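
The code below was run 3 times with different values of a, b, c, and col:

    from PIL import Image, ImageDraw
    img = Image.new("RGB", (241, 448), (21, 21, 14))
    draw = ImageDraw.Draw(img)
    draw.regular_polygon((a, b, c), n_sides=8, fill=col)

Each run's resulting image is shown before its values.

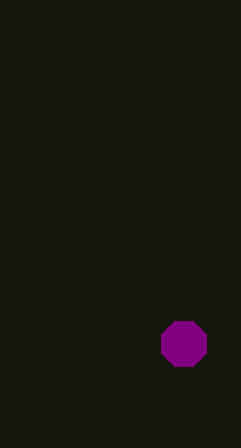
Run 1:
a = 184, b = 344, c = 24, col = 'purple'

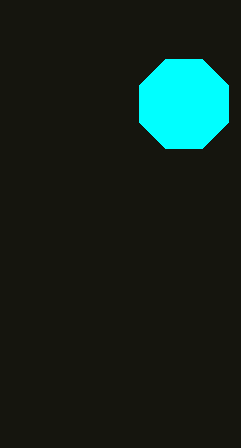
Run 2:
a = 184; b = 104; c = 48; col = 'cyan'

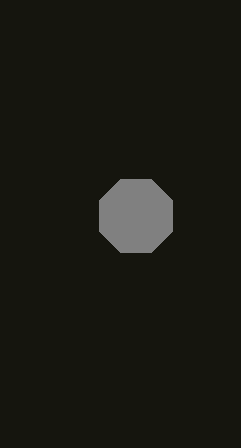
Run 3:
a = 136, b = 216, c = 40, col = 'gray'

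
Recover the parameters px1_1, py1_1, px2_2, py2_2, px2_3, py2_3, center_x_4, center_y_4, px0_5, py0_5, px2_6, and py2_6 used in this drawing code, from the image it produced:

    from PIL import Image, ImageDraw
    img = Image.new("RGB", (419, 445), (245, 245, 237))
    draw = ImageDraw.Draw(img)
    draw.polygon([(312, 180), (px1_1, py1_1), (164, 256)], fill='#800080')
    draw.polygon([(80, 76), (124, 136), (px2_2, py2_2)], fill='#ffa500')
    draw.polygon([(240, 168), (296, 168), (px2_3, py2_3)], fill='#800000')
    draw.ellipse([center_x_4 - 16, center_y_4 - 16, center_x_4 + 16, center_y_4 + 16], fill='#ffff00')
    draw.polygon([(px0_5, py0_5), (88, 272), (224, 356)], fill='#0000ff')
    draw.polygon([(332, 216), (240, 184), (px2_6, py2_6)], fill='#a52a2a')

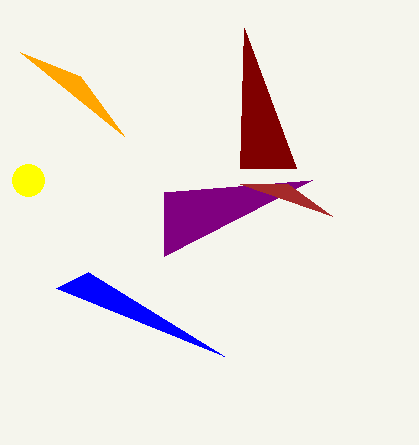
px1_1 = 164
py1_1 = 192
px2_2 = 20
py2_2 = 52
px2_3 = 244
py2_3 = 28
center_x_4 = 28
center_y_4 = 180
px0_5 = 56
py0_5 = 288
px2_6 = 288
py2_6 = 184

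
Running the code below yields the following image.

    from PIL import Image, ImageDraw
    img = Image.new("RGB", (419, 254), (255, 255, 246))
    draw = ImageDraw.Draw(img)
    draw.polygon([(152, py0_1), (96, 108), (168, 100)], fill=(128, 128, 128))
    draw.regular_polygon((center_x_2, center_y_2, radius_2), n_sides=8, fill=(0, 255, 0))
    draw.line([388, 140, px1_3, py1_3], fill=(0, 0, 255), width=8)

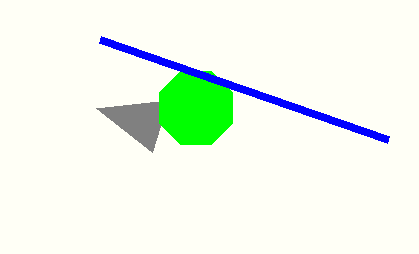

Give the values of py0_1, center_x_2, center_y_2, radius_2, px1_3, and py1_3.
py0_1 = 152; center_x_2 = 196; center_y_2 = 108; radius_2 = 40; px1_3 = 100; py1_3 = 40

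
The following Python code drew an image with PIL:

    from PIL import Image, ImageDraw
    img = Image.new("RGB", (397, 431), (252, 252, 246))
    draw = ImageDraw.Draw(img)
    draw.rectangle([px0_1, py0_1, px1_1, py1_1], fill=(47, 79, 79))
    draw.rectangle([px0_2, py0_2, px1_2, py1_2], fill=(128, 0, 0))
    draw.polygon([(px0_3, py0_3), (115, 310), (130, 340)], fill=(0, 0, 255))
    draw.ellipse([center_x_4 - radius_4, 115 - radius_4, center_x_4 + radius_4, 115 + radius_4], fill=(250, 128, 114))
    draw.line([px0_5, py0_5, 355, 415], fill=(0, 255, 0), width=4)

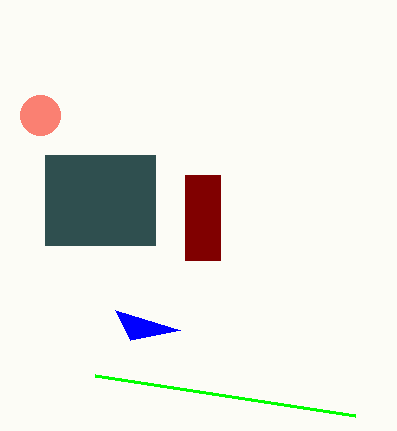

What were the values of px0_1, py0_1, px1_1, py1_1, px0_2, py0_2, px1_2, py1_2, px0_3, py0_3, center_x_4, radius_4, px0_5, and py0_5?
px0_1 = 45, py0_1 = 155, px1_1 = 155, py1_1 = 245, px0_2 = 185, py0_2 = 175, px1_2 = 220, py1_2 = 260, px0_3 = 180, py0_3 = 330, center_x_4 = 40, radius_4 = 20, px0_5 = 95, py0_5 = 375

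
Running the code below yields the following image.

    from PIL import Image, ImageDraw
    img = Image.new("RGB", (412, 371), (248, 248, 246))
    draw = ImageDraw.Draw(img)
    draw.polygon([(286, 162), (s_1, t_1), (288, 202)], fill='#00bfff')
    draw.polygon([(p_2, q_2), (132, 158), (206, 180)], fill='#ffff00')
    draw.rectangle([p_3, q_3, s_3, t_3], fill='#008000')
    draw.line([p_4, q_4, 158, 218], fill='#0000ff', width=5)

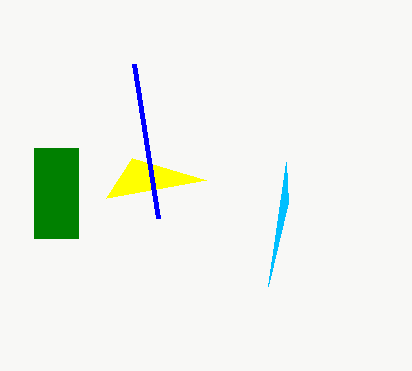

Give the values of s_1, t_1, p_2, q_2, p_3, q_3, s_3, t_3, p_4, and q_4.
s_1 = 268, t_1 = 286, p_2 = 106, q_2 = 198, p_3 = 34, q_3 = 148, s_3 = 78, t_3 = 238, p_4 = 134, q_4 = 64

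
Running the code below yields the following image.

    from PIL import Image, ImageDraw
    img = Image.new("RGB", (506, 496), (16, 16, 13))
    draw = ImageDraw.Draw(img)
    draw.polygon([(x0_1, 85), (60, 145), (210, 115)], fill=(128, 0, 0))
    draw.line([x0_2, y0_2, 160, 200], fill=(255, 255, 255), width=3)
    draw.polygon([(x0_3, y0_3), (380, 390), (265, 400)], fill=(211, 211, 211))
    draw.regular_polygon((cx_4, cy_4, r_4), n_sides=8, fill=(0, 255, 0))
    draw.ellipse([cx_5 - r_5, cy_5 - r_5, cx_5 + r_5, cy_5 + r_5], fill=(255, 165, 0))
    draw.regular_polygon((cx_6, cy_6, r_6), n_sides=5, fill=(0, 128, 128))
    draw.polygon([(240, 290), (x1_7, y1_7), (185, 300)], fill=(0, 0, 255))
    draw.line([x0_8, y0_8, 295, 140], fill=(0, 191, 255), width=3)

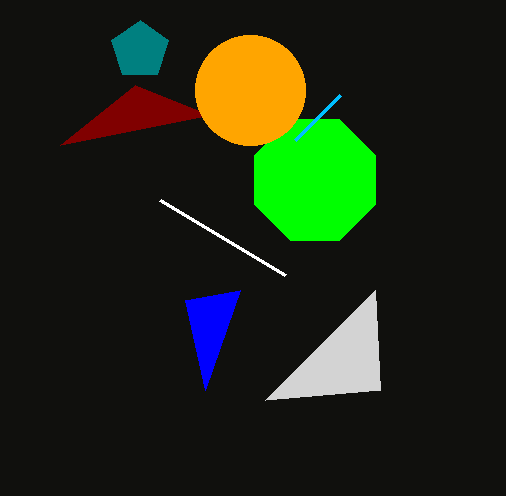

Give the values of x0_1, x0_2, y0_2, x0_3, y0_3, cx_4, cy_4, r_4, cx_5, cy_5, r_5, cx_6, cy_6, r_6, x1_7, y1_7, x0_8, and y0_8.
x0_1 = 135, x0_2 = 285, y0_2 = 275, x0_3 = 375, y0_3 = 290, cx_4 = 315, cy_4 = 180, r_4 = 65, cx_5 = 250, cy_5 = 90, r_5 = 55, cx_6 = 140, cy_6 = 50, r_6 = 30, x1_7 = 205, y1_7 = 390, x0_8 = 340, y0_8 = 95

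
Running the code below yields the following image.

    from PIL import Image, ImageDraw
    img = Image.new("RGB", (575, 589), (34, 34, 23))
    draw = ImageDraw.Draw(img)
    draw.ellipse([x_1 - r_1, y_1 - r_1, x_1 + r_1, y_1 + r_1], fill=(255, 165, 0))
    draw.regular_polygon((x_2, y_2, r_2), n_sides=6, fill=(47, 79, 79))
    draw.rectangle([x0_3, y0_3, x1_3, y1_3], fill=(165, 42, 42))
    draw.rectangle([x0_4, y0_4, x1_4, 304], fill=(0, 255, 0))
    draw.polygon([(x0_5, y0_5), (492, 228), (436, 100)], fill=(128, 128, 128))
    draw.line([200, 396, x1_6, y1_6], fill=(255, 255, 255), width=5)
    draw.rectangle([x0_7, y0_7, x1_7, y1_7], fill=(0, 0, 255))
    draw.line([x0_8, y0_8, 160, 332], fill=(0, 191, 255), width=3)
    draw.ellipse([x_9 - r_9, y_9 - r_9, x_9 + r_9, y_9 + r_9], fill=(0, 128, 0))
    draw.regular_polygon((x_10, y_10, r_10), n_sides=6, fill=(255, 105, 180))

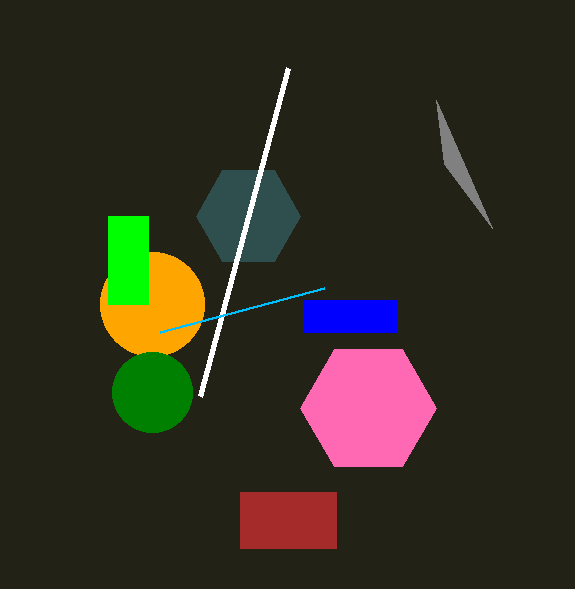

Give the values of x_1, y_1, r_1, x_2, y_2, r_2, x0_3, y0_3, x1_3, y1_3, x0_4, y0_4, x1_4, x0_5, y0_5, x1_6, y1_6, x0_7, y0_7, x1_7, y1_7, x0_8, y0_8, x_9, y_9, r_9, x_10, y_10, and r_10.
x_1 = 152
y_1 = 304
r_1 = 52
x_2 = 248
y_2 = 216
r_2 = 52
x0_3 = 240
y0_3 = 492
x1_3 = 336
y1_3 = 548
x0_4 = 108
y0_4 = 216
x1_4 = 148
x0_5 = 444
y0_5 = 164
x1_6 = 288
y1_6 = 68
x0_7 = 304
y0_7 = 300
x1_7 = 396
y1_7 = 332
x0_8 = 324
y0_8 = 288
x_9 = 152
y_9 = 392
r_9 = 40
x_10 = 368
y_10 = 408
r_10 = 68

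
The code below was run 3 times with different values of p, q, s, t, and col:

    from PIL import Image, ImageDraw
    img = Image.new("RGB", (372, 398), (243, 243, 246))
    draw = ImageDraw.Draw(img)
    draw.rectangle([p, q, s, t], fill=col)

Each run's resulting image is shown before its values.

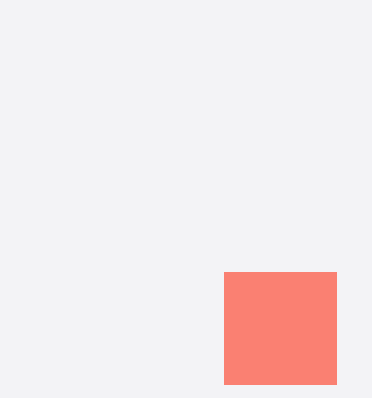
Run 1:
p = 224
q = 272
s = 336
t = 384
col = 'salmon'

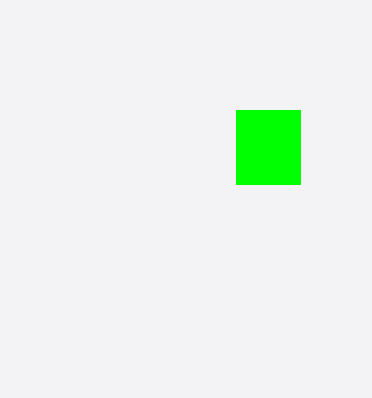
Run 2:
p = 236, q = 110, s = 300, t = 184, col = 'lime'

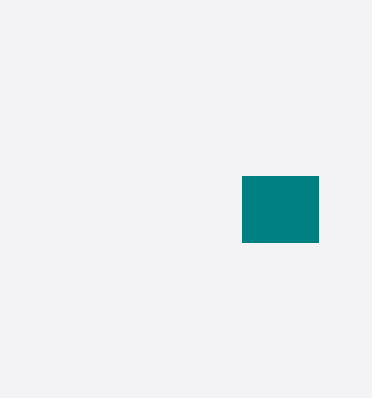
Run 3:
p = 242, q = 176, s = 318, t = 242, col = 'teal'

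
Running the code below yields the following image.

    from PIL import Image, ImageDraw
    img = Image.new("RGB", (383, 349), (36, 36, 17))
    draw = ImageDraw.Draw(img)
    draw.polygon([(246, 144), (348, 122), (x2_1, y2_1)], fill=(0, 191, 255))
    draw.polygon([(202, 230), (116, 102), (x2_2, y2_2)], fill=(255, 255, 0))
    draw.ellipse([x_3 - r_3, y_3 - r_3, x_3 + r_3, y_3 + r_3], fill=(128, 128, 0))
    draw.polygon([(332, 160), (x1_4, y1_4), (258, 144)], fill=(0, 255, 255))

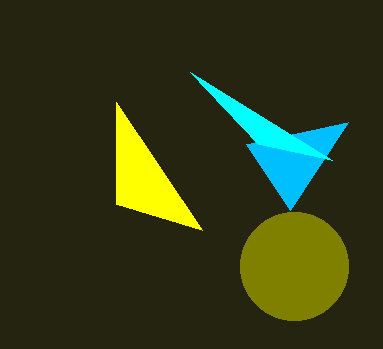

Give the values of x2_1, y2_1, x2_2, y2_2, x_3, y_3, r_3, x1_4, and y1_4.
x2_1 = 290, y2_1 = 210, x2_2 = 116, y2_2 = 204, x_3 = 294, y_3 = 266, r_3 = 54, x1_4 = 190, y1_4 = 72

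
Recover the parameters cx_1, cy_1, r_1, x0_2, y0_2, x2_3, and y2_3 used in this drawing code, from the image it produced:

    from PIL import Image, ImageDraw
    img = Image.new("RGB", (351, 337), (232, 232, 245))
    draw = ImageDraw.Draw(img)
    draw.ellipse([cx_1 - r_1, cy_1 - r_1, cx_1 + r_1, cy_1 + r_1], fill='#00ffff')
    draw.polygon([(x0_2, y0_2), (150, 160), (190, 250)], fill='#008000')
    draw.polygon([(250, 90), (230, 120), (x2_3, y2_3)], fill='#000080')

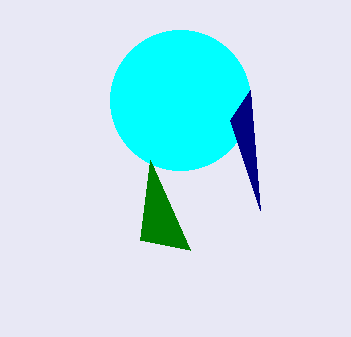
cx_1 = 180
cy_1 = 100
r_1 = 70
x0_2 = 140
y0_2 = 240
x2_3 = 260
y2_3 = 210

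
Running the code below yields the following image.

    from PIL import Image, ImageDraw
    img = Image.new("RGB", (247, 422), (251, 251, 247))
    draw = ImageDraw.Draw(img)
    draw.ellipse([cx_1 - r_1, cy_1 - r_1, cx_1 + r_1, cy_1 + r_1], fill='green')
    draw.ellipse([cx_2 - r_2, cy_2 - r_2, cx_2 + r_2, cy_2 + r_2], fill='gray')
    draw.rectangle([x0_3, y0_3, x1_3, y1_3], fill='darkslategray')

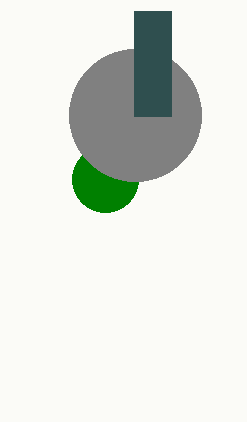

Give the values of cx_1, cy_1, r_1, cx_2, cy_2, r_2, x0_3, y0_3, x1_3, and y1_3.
cx_1 = 105
cy_1 = 179
r_1 = 33
cx_2 = 135
cy_2 = 115
r_2 = 66
x0_3 = 134
y0_3 = 11
x1_3 = 171
y1_3 = 116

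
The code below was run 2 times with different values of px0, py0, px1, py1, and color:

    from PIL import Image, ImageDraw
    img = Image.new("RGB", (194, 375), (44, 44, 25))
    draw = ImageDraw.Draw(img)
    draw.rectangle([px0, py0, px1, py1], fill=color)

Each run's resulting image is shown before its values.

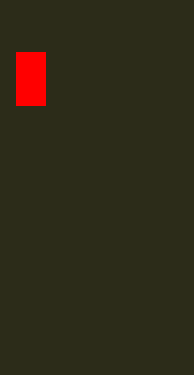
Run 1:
px0 = 16, py0 = 52, px1 = 45, py1 = 105, color = 'red'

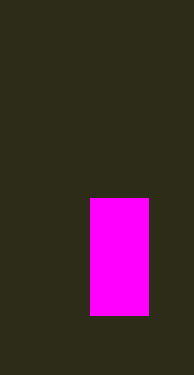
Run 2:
px0 = 90
py0 = 198
px1 = 148
py1 = 315
color = 'magenta'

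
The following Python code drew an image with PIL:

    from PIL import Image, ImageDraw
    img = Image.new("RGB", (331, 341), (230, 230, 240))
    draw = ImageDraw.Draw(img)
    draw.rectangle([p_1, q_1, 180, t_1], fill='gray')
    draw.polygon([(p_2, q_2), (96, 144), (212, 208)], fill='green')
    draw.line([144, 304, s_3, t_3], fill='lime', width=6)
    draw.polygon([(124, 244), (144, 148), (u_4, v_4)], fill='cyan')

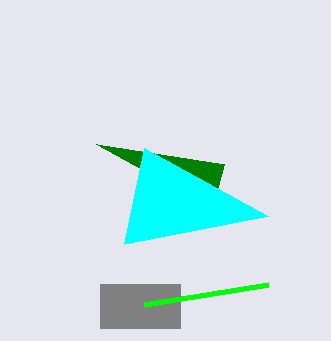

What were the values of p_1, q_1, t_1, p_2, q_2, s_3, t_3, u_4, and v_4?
p_1 = 100
q_1 = 284
t_1 = 328
p_2 = 224
q_2 = 164
s_3 = 268
t_3 = 284
u_4 = 268
v_4 = 216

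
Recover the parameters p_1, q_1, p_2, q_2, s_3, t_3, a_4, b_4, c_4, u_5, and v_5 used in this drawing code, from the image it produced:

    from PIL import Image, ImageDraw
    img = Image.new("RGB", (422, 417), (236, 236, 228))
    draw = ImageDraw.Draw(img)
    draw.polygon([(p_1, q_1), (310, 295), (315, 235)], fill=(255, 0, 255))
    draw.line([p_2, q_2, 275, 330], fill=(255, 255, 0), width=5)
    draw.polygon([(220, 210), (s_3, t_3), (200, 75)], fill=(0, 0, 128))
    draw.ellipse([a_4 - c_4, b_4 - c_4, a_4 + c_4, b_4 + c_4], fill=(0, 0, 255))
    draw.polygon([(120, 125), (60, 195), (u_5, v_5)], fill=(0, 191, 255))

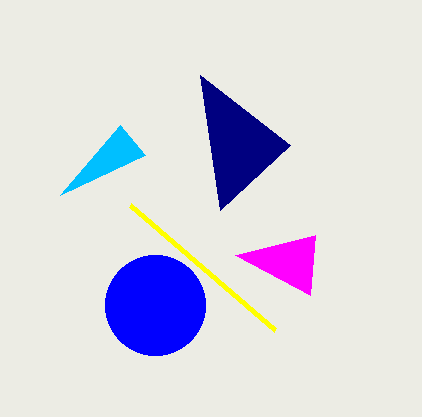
p_1 = 235
q_1 = 255
p_2 = 130
q_2 = 205
s_3 = 290
t_3 = 145
a_4 = 155
b_4 = 305
c_4 = 50
u_5 = 145
v_5 = 155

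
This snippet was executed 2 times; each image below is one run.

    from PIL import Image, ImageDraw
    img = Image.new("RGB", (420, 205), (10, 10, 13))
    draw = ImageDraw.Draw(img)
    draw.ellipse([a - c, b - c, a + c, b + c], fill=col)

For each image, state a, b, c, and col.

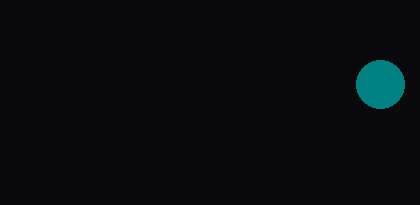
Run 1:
a = 380
b = 84
c = 24
col = 'teal'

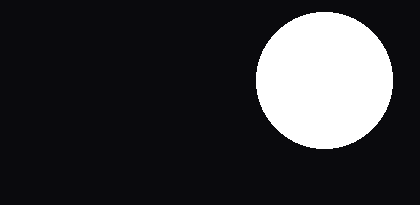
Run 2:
a = 324
b = 80
c = 68
col = 'white'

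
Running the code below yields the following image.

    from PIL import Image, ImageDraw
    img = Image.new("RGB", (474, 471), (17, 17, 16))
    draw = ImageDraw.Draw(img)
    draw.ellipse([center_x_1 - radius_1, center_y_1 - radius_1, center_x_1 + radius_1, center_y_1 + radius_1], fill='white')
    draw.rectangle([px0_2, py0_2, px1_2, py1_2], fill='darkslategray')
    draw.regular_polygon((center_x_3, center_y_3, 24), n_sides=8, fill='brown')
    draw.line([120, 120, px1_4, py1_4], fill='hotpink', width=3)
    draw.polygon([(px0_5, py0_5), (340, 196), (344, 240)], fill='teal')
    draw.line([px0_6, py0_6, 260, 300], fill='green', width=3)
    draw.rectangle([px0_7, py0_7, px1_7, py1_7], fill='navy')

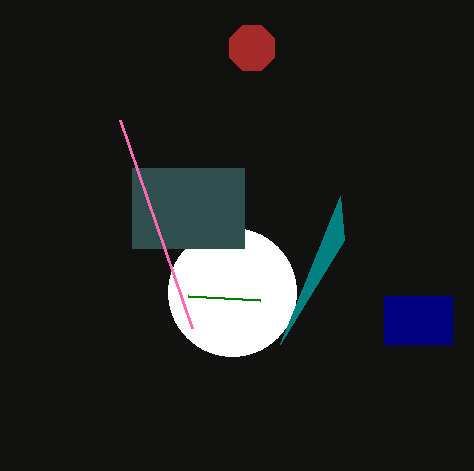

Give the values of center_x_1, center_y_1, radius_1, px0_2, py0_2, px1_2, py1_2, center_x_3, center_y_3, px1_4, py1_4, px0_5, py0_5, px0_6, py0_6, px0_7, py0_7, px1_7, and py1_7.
center_x_1 = 232
center_y_1 = 292
radius_1 = 64
px0_2 = 132
py0_2 = 168
px1_2 = 244
py1_2 = 248
center_x_3 = 252
center_y_3 = 48
px1_4 = 192
py1_4 = 328
px0_5 = 280
py0_5 = 344
px0_6 = 188
py0_6 = 296
px0_7 = 384
py0_7 = 296
px1_7 = 452
py1_7 = 344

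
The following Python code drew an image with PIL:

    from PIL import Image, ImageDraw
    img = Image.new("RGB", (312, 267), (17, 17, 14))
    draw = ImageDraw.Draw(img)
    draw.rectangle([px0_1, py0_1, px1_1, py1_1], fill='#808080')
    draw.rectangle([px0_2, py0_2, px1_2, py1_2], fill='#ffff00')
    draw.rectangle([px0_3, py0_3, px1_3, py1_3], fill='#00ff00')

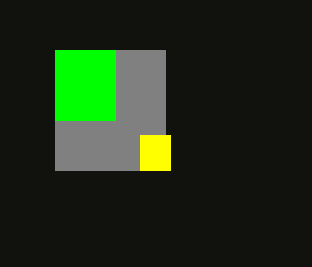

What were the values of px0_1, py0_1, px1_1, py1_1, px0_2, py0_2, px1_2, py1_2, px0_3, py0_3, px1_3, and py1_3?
px0_1 = 55, py0_1 = 50, px1_1 = 165, py1_1 = 170, px0_2 = 140, py0_2 = 135, px1_2 = 170, py1_2 = 170, px0_3 = 55, py0_3 = 50, px1_3 = 115, py1_3 = 120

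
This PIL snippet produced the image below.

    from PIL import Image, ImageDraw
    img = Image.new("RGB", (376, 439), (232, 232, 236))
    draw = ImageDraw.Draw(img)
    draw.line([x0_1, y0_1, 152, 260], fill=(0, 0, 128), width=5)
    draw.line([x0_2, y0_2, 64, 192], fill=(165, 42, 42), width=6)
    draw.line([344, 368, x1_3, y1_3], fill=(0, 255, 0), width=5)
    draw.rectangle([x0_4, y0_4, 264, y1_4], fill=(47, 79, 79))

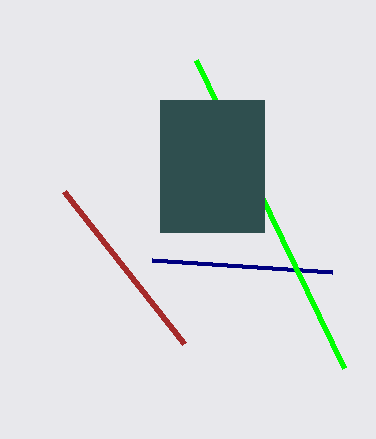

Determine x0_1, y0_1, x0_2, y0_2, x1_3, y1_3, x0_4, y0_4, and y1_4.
x0_1 = 332; y0_1 = 272; x0_2 = 184; y0_2 = 344; x1_3 = 196; y1_3 = 60; x0_4 = 160; y0_4 = 100; y1_4 = 232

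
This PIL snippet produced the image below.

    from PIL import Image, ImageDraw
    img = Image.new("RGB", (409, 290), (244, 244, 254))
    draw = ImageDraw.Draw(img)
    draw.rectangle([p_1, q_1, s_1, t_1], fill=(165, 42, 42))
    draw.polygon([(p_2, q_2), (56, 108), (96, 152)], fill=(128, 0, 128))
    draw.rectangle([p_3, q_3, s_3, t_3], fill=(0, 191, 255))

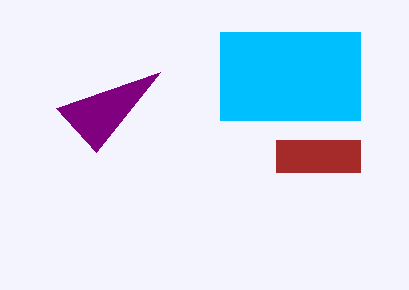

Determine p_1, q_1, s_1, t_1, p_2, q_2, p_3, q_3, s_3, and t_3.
p_1 = 276, q_1 = 140, s_1 = 360, t_1 = 172, p_2 = 160, q_2 = 72, p_3 = 220, q_3 = 32, s_3 = 360, t_3 = 120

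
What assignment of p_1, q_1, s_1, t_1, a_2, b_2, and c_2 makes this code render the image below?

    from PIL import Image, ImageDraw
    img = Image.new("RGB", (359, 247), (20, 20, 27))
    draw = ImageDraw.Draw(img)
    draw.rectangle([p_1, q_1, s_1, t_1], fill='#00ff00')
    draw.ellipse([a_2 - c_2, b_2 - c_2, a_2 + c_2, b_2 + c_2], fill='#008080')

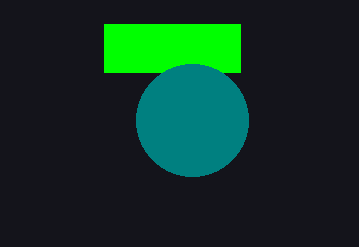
p_1 = 104; q_1 = 24; s_1 = 240; t_1 = 72; a_2 = 192; b_2 = 120; c_2 = 56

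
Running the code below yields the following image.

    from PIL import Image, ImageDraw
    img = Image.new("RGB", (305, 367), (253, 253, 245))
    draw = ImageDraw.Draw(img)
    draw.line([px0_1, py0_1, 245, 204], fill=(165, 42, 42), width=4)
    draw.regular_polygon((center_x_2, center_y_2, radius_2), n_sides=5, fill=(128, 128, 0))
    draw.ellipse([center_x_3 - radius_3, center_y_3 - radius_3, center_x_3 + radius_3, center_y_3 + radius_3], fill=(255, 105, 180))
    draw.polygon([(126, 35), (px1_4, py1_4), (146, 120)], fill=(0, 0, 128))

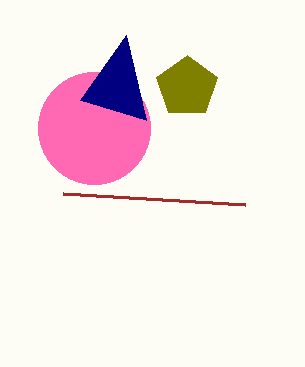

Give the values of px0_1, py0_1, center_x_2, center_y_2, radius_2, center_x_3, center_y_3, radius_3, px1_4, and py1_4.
px0_1 = 63
py0_1 = 193
center_x_2 = 187
center_y_2 = 87
radius_2 = 32
center_x_3 = 94
center_y_3 = 128
radius_3 = 56
px1_4 = 80
py1_4 = 100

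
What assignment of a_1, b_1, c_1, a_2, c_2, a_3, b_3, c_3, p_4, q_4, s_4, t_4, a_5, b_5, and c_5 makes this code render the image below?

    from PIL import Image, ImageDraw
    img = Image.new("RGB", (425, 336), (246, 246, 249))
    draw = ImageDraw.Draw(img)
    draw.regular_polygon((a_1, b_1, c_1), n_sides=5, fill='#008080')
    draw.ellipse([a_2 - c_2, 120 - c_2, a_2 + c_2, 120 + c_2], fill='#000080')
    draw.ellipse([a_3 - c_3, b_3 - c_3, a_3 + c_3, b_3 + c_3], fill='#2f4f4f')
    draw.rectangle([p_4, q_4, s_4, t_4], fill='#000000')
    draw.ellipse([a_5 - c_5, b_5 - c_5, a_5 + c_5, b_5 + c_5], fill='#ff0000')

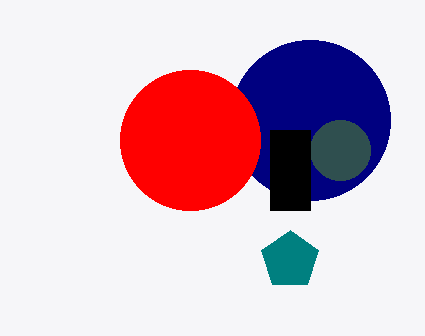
a_1 = 290, b_1 = 260, c_1 = 30, a_2 = 310, c_2 = 80, a_3 = 340, b_3 = 150, c_3 = 30, p_4 = 270, q_4 = 130, s_4 = 310, t_4 = 210, a_5 = 190, b_5 = 140, c_5 = 70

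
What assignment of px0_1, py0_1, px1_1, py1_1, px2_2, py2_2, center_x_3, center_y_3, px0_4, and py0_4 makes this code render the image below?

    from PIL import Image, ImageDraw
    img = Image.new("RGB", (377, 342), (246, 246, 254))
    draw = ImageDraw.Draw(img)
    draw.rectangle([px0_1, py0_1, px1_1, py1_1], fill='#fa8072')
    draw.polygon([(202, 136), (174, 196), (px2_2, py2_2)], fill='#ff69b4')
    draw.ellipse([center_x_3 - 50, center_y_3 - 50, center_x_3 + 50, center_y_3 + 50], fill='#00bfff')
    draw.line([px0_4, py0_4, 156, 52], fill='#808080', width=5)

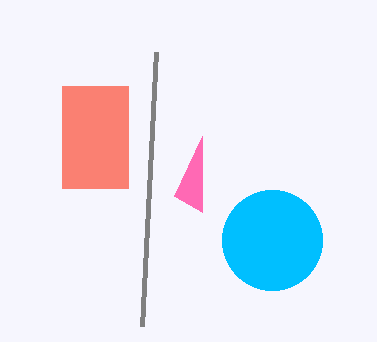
px0_1 = 62; py0_1 = 86; px1_1 = 128; py1_1 = 188; px2_2 = 202; py2_2 = 212; center_x_3 = 272; center_y_3 = 240; px0_4 = 142; py0_4 = 326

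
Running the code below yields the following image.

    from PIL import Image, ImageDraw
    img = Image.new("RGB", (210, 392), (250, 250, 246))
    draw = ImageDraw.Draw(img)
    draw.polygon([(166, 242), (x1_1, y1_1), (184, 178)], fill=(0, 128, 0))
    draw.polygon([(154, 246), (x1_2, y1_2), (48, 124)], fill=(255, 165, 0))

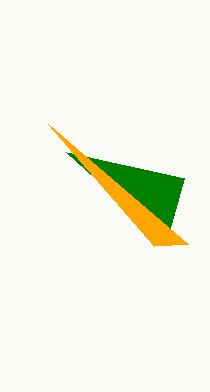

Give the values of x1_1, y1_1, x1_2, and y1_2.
x1_1 = 66, y1_1 = 152, x1_2 = 188, y1_2 = 244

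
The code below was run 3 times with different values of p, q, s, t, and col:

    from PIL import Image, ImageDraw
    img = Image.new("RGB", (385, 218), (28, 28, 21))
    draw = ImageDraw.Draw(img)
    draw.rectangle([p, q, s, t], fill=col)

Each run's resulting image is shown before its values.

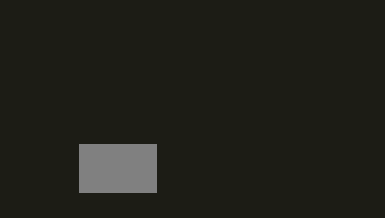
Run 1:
p = 79, q = 144, s = 156, t = 192, col = 'gray'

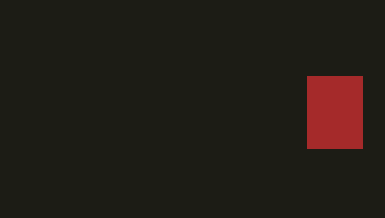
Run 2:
p = 307, q = 76, s = 362, t = 148, col = 'brown'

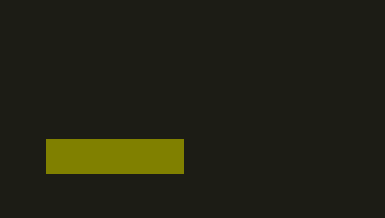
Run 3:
p = 46; q = 139; s = 183; t = 173; col = 'olive'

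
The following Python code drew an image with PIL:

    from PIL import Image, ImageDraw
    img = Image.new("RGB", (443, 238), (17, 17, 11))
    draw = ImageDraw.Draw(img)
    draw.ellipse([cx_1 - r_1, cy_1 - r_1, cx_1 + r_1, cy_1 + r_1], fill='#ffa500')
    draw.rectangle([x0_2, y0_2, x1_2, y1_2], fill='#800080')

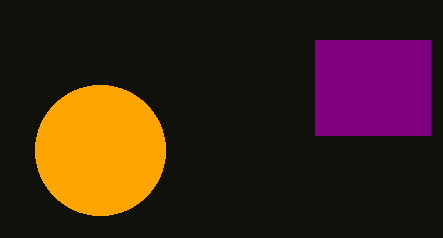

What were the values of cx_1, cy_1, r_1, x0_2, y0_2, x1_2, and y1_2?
cx_1 = 100
cy_1 = 150
r_1 = 65
x0_2 = 315
y0_2 = 40
x1_2 = 430
y1_2 = 135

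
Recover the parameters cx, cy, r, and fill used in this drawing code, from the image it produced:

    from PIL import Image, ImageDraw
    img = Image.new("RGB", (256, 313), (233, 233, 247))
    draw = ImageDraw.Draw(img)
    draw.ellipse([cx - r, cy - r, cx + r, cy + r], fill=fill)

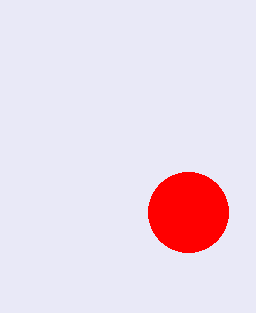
cx = 188; cy = 212; r = 40; fill = 'red'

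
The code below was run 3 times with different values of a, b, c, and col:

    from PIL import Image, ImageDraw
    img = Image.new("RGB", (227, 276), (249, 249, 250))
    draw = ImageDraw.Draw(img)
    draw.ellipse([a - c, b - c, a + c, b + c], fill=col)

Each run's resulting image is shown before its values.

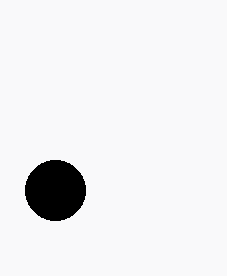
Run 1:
a = 55, b = 190, c = 30, col = 'black'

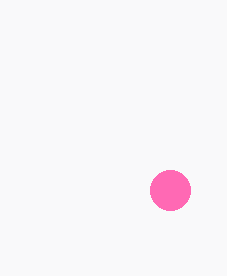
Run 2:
a = 170; b = 190; c = 20; col = 'hotpink'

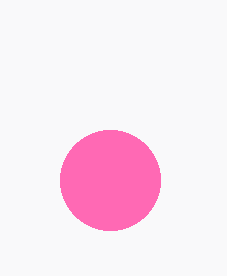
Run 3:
a = 110
b = 180
c = 50
col = 'hotpink'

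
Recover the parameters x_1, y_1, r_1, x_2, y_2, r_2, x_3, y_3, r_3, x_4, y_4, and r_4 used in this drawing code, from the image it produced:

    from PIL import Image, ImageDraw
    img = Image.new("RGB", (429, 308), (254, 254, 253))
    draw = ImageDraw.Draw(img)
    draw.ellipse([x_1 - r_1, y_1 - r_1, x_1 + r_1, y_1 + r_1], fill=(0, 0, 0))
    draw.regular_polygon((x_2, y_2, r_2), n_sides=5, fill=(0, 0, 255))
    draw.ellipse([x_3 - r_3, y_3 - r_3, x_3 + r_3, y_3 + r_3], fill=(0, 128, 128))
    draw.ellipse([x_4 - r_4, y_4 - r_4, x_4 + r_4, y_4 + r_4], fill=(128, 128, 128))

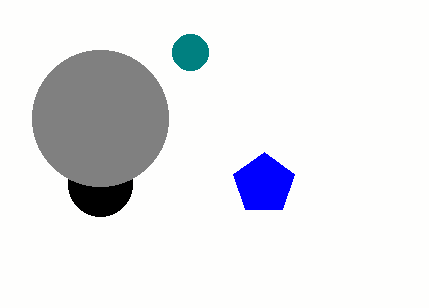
x_1 = 100
y_1 = 184
r_1 = 32
x_2 = 264
y_2 = 184
r_2 = 32
x_3 = 190
y_3 = 52
r_3 = 18
x_4 = 100
y_4 = 118
r_4 = 68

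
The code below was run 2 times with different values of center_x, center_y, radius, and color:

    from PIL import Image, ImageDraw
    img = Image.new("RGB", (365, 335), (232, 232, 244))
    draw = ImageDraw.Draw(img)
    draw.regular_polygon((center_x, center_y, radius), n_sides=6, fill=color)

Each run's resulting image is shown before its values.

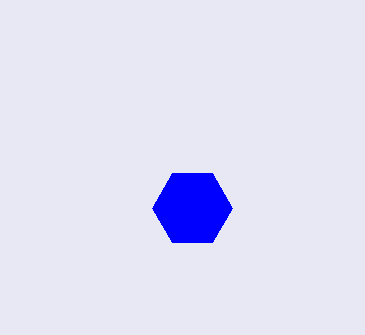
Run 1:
center_x = 192
center_y = 208
radius = 40
color = 'blue'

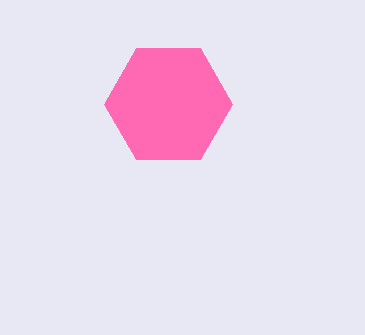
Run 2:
center_x = 168; center_y = 104; radius = 64; color = 'hotpink'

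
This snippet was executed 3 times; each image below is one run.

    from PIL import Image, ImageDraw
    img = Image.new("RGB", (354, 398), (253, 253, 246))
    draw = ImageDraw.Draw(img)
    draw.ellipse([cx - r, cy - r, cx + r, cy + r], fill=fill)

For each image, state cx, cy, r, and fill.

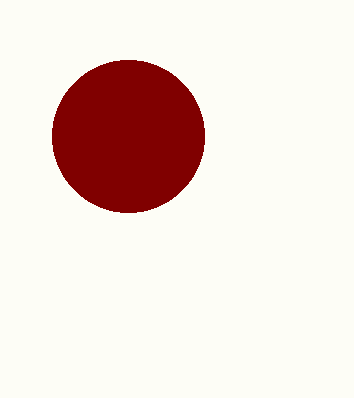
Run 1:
cx = 128
cy = 136
r = 76
fill = 'maroon'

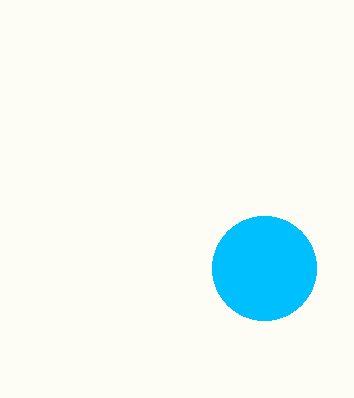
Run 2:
cx = 264
cy = 268
r = 52
fill = 'deepskyblue'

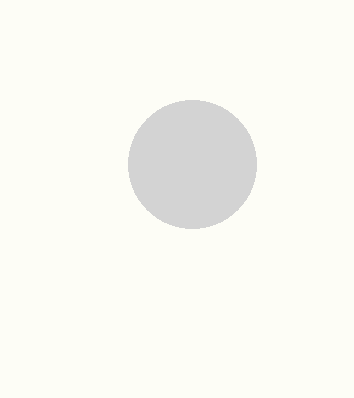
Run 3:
cx = 192, cy = 164, r = 64, fill = 'lightgray'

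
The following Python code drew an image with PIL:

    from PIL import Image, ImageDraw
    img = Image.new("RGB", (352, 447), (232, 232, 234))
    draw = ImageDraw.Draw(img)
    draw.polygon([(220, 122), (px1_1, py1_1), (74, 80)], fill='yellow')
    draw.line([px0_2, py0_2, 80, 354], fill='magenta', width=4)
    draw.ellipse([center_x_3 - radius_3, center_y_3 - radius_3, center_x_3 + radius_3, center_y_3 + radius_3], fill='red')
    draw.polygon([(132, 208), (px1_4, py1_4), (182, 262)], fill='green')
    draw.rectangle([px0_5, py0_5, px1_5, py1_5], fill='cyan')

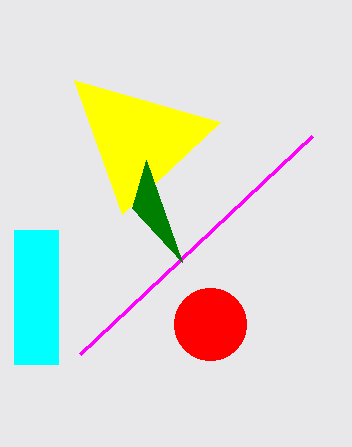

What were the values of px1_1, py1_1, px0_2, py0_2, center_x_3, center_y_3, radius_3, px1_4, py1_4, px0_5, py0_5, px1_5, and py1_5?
px1_1 = 122; py1_1 = 214; px0_2 = 312; py0_2 = 136; center_x_3 = 210; center_y_3 = 324; radius_3 = 36; px1_4 = 146; py1_4 = 160; px0_5 = 14; py0_5 = 230; px1_5 = 58; py1_5 = 364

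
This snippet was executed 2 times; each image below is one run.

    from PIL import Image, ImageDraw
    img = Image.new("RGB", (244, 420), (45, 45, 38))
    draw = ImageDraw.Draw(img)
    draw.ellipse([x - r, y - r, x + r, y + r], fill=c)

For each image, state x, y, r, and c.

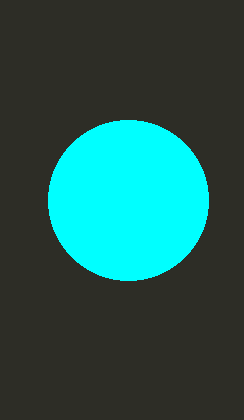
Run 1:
x = 128, y = 200, r = 80, c = 'cyan'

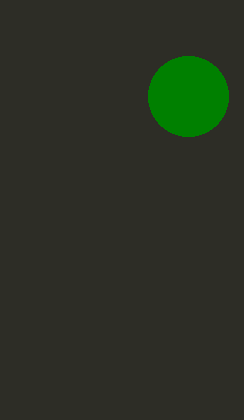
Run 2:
x = 188
y = 96
r = 40
c = 'green'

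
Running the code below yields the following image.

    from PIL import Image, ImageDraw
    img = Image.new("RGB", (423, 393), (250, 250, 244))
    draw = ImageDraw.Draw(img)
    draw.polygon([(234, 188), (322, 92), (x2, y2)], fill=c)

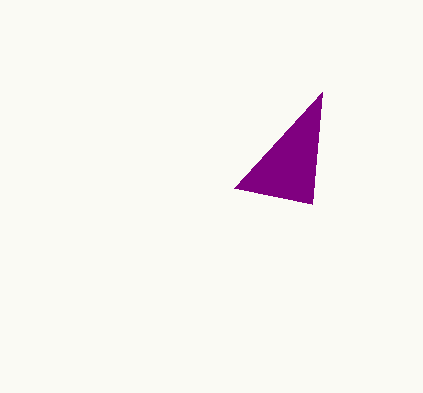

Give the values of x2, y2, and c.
x2 = 312, y2 = 204, c = 'purple'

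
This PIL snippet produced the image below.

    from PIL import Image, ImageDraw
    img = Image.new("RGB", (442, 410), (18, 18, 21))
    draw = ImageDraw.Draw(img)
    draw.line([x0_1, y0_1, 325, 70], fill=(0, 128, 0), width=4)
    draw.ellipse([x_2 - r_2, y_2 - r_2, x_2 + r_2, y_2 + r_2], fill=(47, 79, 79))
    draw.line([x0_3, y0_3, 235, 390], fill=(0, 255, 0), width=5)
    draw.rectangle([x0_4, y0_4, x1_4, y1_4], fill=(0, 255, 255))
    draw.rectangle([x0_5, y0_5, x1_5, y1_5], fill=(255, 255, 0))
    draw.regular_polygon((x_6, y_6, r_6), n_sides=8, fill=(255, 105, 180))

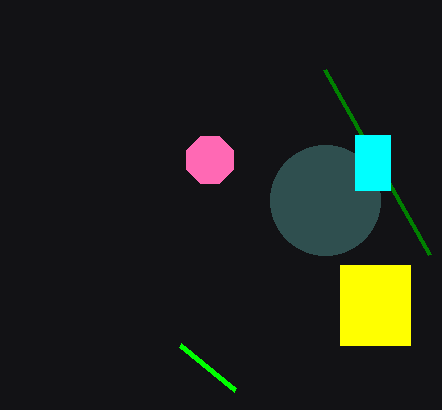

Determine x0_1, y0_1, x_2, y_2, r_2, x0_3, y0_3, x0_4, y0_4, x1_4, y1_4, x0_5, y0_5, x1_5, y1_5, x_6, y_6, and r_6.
x0_1 = 430
y0_1 = 255
x_2 = 325
y_2 = 200
r_2 = 55
x0_3 = 180
y0_3 = 345
x0_4 = 355
y0_4 = 135
x1_4 = 390
y1_4 = 190
x0_5 = 340
y0_5 = 265
x1_5 = 410
y1_5 = 345
x_6 = 210
y_6 = 160
r_6 = 25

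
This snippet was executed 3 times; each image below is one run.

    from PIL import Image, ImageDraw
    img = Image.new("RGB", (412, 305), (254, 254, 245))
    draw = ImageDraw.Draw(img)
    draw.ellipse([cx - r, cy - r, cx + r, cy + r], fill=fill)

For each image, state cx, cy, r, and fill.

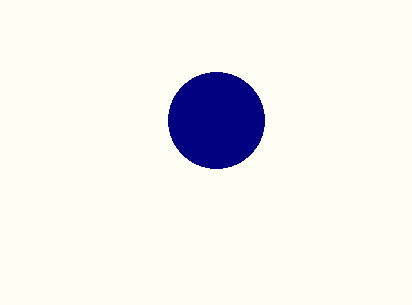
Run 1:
cx = 216
cy = 120
r = 48
fill = 'navy'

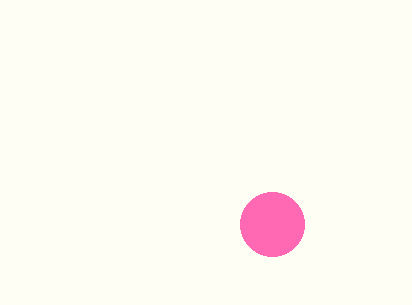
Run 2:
cx = 272, cy = 224, r = 32, fill = 'hotpink'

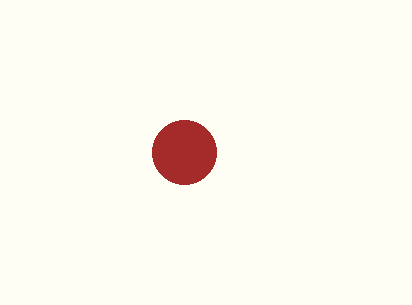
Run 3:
cx = 184, cy = 152, r = 32, fill = 'brown'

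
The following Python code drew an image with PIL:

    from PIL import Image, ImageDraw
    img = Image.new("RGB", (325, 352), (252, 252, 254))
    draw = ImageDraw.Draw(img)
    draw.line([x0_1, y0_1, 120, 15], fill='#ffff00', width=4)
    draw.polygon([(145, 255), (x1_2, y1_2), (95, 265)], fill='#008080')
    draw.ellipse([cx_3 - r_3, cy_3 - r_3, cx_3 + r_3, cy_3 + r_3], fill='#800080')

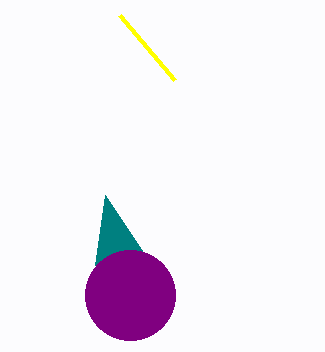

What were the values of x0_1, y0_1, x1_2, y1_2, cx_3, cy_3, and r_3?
x0_1 = 175
y0_1 = 80
x1_2 = 105
y1_2 = 195
cx_3 = 130
cy_3 = 295
r_3 = 45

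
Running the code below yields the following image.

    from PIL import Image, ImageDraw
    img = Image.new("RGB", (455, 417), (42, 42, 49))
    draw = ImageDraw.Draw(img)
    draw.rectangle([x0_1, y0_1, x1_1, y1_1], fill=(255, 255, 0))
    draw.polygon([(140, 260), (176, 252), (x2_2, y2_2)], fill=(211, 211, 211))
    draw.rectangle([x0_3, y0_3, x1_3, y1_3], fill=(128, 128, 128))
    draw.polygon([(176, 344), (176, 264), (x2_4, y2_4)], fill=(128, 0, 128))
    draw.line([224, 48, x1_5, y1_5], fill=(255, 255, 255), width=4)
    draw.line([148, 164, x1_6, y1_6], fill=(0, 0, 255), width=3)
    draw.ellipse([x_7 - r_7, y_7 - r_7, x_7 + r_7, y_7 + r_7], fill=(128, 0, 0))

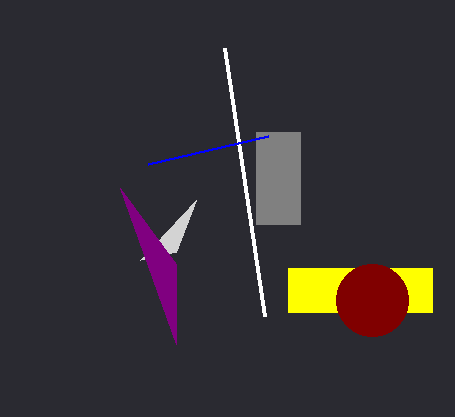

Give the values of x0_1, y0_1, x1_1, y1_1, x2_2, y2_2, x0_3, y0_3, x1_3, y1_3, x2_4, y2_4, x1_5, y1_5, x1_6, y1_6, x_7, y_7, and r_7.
x0_1 = 288, y0_1 = 268, x1_1 = 432, y1_1 = 312, x2_2 = 196, y2_2 = 200, x0_3 = 256, y0_3 = 132, x1_3 = 300, y1_3 = 224, x2_4 = 120, y2_4 = 188, x1_5 = 264, y1_5 = 316, x1_6 = 268, y1_6 = 136, x_7 = 372, y_7 = 300, r_7 = 36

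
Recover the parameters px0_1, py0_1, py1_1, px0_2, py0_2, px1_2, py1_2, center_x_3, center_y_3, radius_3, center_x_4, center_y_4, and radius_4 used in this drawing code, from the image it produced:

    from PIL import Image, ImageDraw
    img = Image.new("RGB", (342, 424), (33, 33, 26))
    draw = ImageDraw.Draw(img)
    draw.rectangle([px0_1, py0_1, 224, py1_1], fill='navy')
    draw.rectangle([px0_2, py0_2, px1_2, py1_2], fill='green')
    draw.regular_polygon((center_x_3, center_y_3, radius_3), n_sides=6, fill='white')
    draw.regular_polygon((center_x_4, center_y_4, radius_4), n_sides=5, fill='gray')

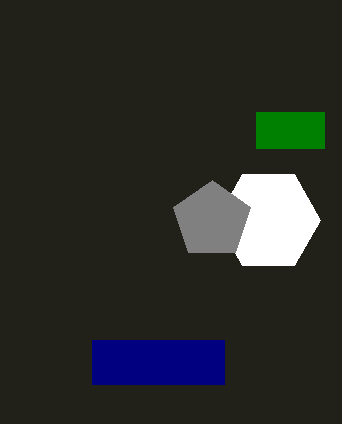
px0_1 = 92, py0_1 = 340, py1_1 = 384, px0_2 = 256, py0_2 = 112, px1_2 = 324, py1_2 = 148, center_x_3 = 268, center_y_3 = 220, radius_3 = 52, center_x_4 = 212, center_y_4 = 220, radius_4 = 40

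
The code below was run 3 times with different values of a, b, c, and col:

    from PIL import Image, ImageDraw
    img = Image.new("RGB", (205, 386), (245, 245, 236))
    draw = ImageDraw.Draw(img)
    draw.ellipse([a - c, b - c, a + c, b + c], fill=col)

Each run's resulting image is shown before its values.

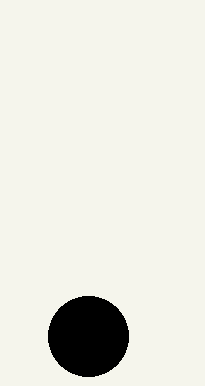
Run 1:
a = 88, b = 336, c = 40, col = 'black'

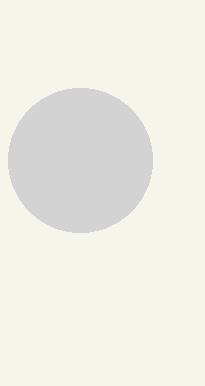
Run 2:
a = 80; b = 160; c = 72; col = 'lightgray'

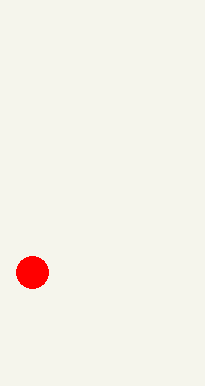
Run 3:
a = 32
b = 272
c = 16
col = 'red'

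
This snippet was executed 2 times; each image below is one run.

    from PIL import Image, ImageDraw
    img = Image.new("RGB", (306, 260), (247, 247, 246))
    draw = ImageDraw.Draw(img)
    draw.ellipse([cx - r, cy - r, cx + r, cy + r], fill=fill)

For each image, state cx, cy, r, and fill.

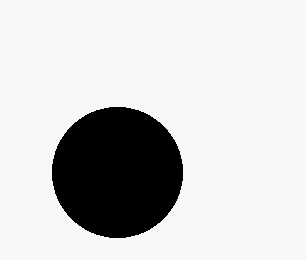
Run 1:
cx = 117
cy = 172
r = 65
fill = 'black'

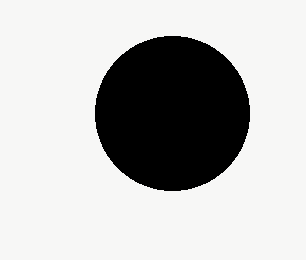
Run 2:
cx = 172, cy = 113, r = 77, fill = 'black'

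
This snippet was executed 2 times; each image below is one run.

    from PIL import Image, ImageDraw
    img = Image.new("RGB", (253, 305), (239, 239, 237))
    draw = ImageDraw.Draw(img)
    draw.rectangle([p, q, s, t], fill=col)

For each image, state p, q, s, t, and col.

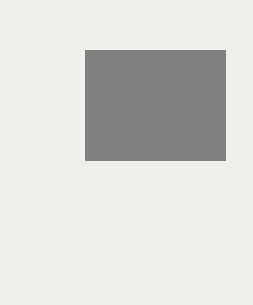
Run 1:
p = 85, q = 50, s = 225, t = 160, col = 'gray'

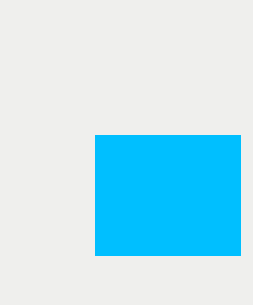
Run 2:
p = 95, q = 135, s = 240, t = 255, col = 'deepskyblue'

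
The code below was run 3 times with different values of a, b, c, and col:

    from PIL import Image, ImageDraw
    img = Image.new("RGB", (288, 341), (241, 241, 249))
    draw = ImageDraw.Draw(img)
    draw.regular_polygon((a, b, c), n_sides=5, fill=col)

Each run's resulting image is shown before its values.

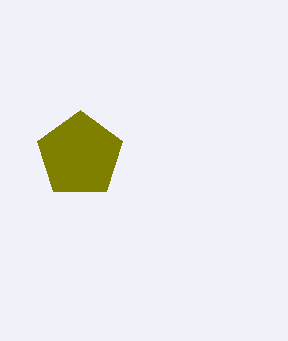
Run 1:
a = 80
b = 155
c = 45
col = 'olive'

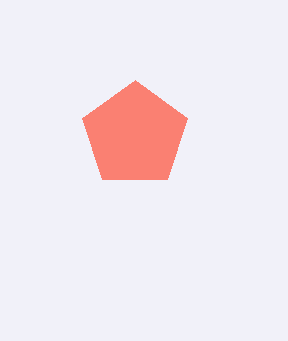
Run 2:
a = 135, b = 135, c = 55, col = 'salmon'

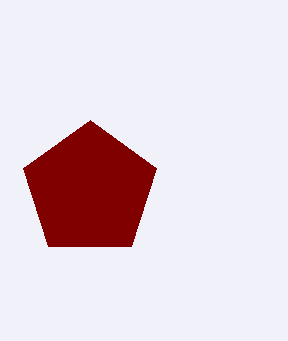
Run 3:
a = 90; b = 190; c = 70; col = 'maroon'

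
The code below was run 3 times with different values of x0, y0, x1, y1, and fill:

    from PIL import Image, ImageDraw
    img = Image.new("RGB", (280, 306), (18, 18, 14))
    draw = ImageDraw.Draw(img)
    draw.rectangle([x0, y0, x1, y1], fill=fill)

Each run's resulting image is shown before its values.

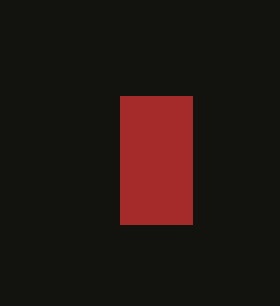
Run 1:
x0 = 120
y0 = 96
x1 = 192
y1 = 224
fill = 'brown'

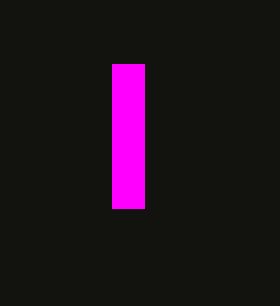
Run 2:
x0 = 112; y0 = 64; x1 = 144; y1 = 208; fill = 'magenta'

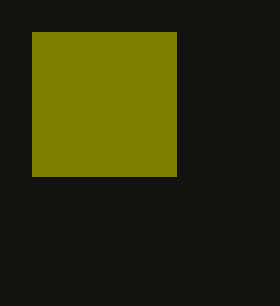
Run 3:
x0 = 32, y0 = 32, x1 = 176, y1 = 176, fill = 'olive'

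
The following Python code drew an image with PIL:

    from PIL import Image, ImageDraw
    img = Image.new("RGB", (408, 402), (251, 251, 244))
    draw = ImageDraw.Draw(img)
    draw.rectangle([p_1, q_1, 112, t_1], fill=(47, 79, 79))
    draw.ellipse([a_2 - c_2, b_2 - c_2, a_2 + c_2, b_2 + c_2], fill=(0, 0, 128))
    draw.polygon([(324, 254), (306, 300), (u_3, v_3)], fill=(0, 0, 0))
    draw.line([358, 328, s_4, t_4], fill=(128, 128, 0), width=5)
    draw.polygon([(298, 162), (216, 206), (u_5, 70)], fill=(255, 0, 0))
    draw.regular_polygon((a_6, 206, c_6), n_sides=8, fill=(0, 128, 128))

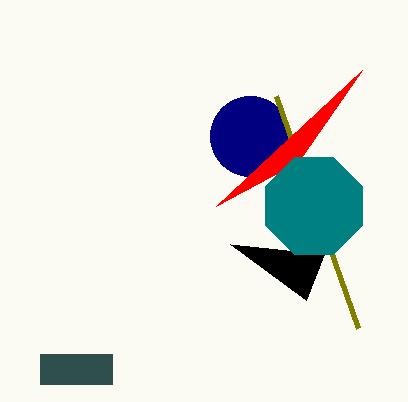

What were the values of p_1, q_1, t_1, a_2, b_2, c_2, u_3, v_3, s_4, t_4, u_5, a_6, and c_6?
p_1 = 40
q_1 = 354
t_1 = 384
a_2 = 250
b_2 = 136
c_2 = 40
u_3 = 230
v_3 = 244
s_4 = 276
t_4 = 96
u_5 = 362
a_6 = 314
c_6 = 52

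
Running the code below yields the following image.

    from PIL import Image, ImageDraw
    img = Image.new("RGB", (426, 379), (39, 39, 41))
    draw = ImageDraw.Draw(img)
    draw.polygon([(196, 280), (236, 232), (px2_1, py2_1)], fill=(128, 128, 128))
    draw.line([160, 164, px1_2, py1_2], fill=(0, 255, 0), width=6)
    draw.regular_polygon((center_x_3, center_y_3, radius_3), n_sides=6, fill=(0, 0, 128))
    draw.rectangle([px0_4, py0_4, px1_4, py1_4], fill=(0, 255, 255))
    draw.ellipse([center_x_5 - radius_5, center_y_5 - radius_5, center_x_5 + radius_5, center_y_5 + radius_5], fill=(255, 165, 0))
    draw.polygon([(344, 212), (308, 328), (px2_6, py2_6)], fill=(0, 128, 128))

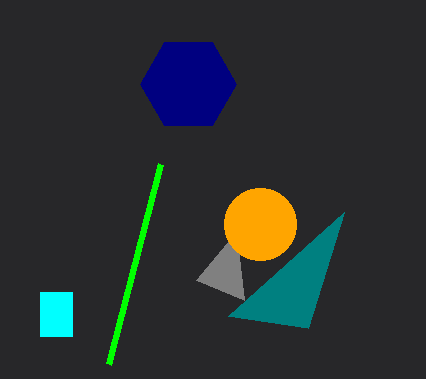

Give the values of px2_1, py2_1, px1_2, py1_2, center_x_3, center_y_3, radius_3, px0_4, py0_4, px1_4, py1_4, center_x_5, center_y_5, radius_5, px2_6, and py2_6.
px2_1 = 244, py2_1 = 300, px1_2 = 108, py1_2 = 364, center_x_3 = 188, center_y_3 = 84, radius_3 = 48, px0_4 = 40, py0_4 = 292, px1_4 = 72, py1_4 = 336, center_x_5 = 260, center_y_5 = 224, radius_5 = 36, px2_6 = 228, py2_6 = 316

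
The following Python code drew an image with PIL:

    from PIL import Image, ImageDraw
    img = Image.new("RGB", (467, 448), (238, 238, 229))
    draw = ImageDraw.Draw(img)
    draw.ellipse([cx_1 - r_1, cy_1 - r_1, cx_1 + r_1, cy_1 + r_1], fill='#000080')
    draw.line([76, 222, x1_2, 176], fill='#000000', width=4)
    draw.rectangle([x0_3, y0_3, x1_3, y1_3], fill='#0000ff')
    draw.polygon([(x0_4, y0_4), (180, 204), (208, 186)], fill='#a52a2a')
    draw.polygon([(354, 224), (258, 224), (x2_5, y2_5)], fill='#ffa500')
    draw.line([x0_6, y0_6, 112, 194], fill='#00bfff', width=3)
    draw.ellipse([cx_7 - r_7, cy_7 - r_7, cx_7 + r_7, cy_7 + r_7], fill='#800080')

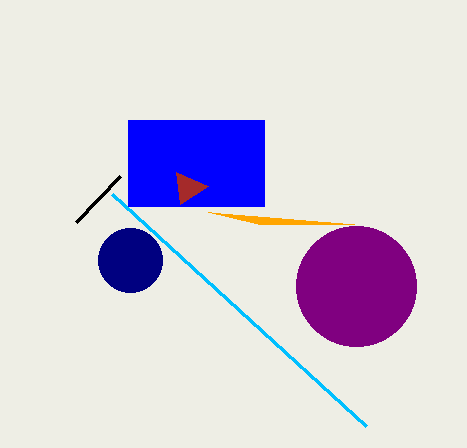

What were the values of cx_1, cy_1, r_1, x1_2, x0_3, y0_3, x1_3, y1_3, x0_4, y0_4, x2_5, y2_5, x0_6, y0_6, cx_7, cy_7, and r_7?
cx_1 = 130; cy_1 = 260; r_1 = 32; x1_2 = 120; x0_3 = 128; y0_3 = 120; x1_3 = 264; y1_3 = 206; x0_4 = 176; y0_4 = 172; x2_5 = 208; y2_5 = 212; x0_6 = 366; y0_6 = 426; cx_7 = 356; cy_7 = 286; r_7 = 60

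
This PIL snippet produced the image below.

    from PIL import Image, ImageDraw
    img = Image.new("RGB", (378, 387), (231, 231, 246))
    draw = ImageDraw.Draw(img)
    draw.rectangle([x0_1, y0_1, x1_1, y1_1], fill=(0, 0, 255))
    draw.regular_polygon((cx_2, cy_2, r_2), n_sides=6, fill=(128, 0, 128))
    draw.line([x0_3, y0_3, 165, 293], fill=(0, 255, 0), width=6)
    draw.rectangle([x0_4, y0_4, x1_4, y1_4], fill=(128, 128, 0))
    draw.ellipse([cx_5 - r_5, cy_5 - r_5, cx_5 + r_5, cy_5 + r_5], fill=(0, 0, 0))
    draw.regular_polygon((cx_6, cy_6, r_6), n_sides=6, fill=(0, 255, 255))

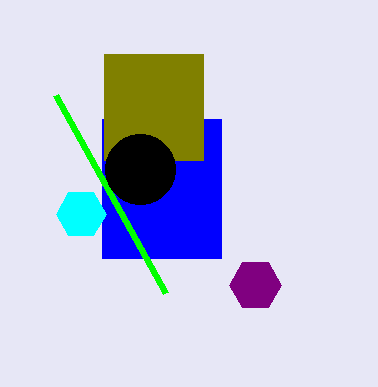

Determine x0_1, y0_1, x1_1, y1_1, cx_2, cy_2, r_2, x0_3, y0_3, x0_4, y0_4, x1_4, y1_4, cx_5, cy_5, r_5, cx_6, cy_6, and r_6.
x0_1 = 102, y0_1 = 119, x1_1 = 221, y1_1 = 258, cx_2 = 255, cy_2 = 285, r_2 = 26, x0_3 = 55, y0_3 = 95, x0_4 = 104, y0_4 = 54, x1_4 = 203, y1_4 = 160, cx_5 = 140, cy_5 = 169, r_5 = 35, cx_6 = 81, cy_6 = 214, r_6 = 25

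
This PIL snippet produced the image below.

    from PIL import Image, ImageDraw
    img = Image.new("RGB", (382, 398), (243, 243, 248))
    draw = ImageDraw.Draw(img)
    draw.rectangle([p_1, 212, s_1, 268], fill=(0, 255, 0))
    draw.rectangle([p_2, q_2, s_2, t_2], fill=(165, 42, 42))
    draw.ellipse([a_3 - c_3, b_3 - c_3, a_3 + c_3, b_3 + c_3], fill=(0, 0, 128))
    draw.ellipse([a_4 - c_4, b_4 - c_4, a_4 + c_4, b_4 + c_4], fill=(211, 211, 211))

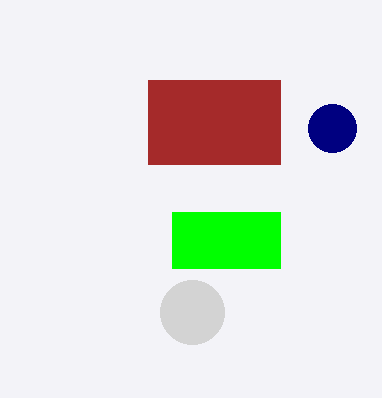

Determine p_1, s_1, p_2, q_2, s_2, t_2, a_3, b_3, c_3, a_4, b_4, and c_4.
p_1 = 172
s_1 = 280
p_2 = 148
q_2 = 80
s_2 = 280
t_2 = 164
a_3 = 332
b_3 = 128
c_3 = 24
a_4 = 192
b_4 = 312
c_4 = 32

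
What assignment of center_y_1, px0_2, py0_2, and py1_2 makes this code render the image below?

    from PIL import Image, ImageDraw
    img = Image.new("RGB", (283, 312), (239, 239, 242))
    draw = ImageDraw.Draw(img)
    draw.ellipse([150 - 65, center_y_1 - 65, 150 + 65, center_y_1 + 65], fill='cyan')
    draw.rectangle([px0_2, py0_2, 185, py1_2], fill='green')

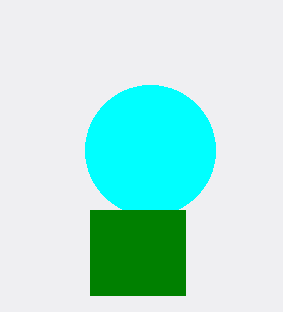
center_y_1 = 150; px0_2 = 90; py0_2 = 210; py1_2 = 295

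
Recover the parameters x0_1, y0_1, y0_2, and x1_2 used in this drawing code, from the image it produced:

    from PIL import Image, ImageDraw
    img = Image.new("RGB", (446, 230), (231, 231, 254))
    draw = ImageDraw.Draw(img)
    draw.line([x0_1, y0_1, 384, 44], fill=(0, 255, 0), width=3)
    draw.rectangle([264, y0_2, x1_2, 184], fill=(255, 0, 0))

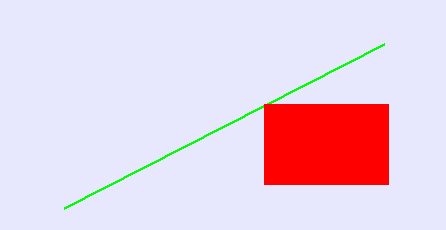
x0_1 = 64; y0_1 = 208; y0_2 = 104; x1_2 = 388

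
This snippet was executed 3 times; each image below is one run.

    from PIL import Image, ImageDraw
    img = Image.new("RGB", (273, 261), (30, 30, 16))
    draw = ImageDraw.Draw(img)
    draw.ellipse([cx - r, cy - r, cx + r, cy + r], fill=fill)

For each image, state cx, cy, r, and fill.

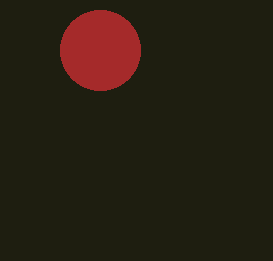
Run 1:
cx = 100
cy = 50
r = 40
fill = 'brown'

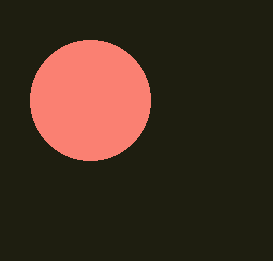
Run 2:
cx = 90; cy = 100; r = 60; fill = 'salmon'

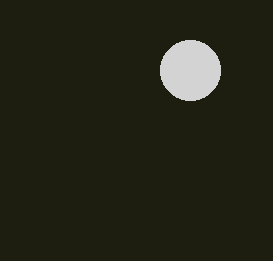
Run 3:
cx = 190, cy = 70, r = 30, fill = 'lightgray'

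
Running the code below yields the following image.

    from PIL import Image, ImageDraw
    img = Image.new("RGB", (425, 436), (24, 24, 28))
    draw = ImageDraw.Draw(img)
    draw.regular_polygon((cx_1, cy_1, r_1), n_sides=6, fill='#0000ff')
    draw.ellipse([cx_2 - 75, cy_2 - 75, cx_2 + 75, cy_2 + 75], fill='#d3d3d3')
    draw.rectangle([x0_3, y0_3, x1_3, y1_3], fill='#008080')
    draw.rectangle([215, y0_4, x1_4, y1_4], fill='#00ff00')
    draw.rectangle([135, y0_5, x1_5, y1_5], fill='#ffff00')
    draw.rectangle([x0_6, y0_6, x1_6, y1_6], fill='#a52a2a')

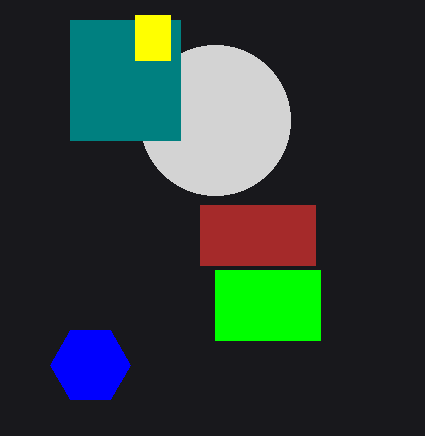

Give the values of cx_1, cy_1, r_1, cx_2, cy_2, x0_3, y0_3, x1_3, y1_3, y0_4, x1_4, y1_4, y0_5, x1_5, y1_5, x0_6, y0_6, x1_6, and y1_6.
cx_1 = 90, cy_1 = 365, r_1 = 40, cx_2 = 215, cy_2 = 120, x0_3 = 70, y0_3 = 20, x1_3 = 180, y1_3 = 140, y0_4 = 270, x1_4 = 320, y1_4 = 340, y0_5 = 15, x1_5 = 170, y1_5 = 60, x0_6 = 200, y0_6 = 205, x1_6 = 315, y1_6 = 265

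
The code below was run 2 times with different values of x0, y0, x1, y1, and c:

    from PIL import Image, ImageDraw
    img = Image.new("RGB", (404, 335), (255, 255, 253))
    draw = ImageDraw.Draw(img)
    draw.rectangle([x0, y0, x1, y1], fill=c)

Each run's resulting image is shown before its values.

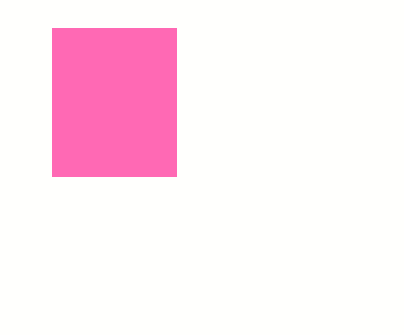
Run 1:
x0 = 52
y0 = 28
x1 = 176
y1 = 176
c = 'hotpink'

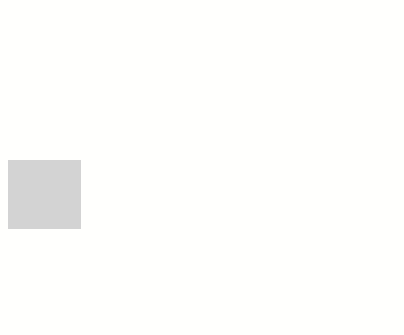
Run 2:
x0 = 8; y0 = 160; x1 = 80; y1 = 228; c = 'lightgray'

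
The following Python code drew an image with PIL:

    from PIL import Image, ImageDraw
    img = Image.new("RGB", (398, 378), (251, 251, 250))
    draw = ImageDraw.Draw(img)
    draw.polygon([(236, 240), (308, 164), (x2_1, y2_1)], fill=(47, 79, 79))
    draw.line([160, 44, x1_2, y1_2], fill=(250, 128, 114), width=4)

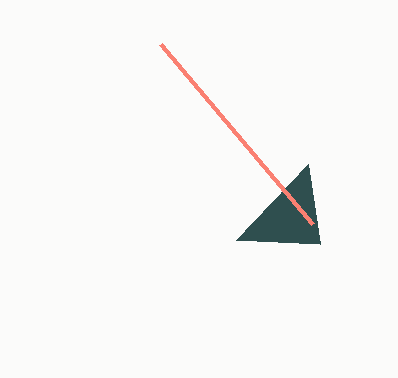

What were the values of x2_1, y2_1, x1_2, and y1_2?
x2_1 = 320, y2_1 = 244, x1_2 = 312, y1_2 = 224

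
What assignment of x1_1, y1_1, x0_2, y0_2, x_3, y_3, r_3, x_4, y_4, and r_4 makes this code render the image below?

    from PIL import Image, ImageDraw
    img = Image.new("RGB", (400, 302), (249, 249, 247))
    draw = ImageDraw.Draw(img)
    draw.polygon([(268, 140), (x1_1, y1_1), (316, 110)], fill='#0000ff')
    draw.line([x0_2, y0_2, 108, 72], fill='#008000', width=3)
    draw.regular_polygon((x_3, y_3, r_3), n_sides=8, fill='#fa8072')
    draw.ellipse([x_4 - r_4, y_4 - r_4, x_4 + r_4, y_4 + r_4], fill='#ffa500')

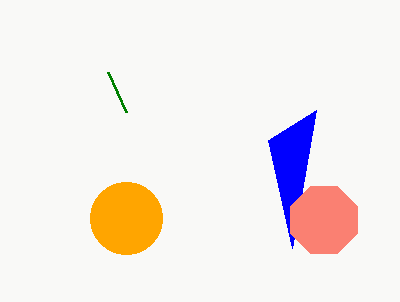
x1_1 = 292, y1_1 = 248, x0_2 = 126, y0_2 = 112, x_3 = 324, y_3 = 220, r_3 = 36, x_4 = 126, y_4 = 218, r_4 = 36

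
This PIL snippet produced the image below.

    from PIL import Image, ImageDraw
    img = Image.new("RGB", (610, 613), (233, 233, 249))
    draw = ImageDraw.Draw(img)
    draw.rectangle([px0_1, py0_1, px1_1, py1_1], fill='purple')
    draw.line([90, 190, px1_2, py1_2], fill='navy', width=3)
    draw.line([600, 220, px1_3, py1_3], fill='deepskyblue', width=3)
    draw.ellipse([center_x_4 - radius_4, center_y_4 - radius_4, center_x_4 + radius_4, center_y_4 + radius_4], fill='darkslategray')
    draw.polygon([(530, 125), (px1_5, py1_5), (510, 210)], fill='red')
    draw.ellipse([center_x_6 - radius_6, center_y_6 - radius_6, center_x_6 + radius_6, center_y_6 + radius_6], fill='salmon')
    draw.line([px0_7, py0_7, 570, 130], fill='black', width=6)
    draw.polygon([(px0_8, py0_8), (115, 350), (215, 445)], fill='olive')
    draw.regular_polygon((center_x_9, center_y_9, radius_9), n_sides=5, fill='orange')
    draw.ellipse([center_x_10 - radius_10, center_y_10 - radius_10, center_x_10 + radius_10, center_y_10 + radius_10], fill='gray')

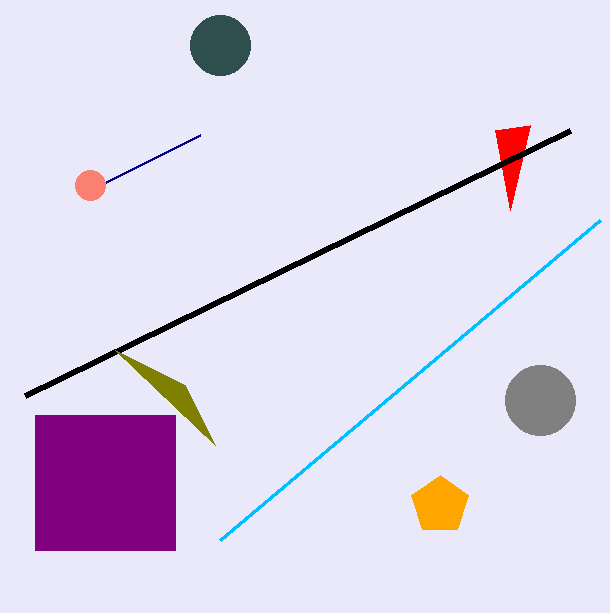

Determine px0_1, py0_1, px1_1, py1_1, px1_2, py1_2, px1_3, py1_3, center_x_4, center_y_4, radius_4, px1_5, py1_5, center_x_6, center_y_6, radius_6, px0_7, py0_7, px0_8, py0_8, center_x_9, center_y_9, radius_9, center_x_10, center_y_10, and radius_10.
px0_1 = 35; py0_1 = 415; px1_1 = 175; py1_1 = 550; px1_2 = 200; py1_2 = 135; px1_3 = 220; py1_3 = 540; center_x_4 = 220; center_y_4 = 45; radius_4 = 30; px1_5 = 495; py1_5 = 130; center_x_6 = 90; center_y_6 = 185; radius_6 = 15; px0_7 = 25; py0_7 = 395; px0_8 = 185; py0_8 = 385; center_x_9 = 440; center_y_9 = 505; radius_9 = 30; center_x_10 = 540; center_y_10 = 400; radius_10 = 35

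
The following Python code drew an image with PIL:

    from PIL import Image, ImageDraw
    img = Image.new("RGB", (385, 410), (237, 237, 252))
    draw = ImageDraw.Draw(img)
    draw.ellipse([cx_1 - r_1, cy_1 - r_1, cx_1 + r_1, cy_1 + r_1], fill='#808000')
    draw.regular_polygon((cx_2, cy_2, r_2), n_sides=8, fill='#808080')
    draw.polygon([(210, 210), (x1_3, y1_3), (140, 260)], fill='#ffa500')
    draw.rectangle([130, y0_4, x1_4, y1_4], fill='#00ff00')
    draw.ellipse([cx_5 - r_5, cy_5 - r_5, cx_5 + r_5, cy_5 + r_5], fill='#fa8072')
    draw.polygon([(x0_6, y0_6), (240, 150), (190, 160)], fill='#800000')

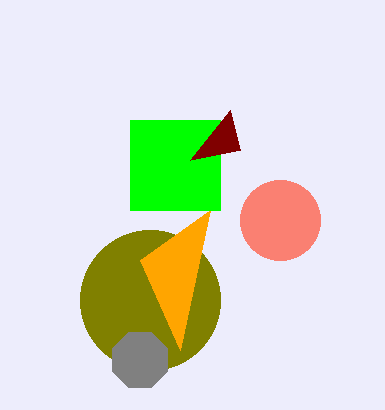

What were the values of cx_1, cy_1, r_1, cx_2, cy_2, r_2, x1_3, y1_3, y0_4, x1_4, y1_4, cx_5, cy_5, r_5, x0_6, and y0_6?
cx_1 = 150, cy_1 = 300, r_1 = 70, cx_2 = 140, cy_2 = 360, r_2 = 30, x1_3 = 180, y1_3 = 350, y0_4 = 120, x1_4 = 220, y1_4 = 210, cx_5 = 280, cy_5 = 220, r_5 = 40, x0_6 = 230, y0_6 = 110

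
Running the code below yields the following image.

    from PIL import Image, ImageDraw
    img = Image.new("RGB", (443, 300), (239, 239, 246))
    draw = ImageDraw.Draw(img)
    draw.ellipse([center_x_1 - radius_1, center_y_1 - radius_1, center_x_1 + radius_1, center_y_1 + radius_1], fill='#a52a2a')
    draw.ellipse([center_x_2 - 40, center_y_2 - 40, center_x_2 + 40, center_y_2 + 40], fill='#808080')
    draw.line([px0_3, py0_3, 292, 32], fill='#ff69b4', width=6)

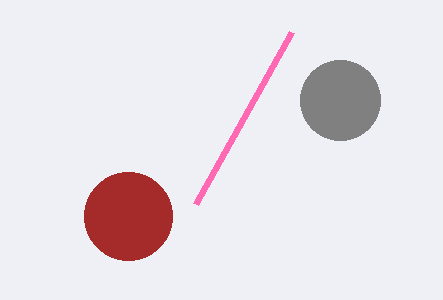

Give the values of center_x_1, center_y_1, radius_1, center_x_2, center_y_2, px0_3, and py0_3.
center_x_1 = 128, center_y_1 = 216, radius_1 = 44, center_x_2 = 340, center_y_2 = 100, px0_3 = 196, py0_3 = 204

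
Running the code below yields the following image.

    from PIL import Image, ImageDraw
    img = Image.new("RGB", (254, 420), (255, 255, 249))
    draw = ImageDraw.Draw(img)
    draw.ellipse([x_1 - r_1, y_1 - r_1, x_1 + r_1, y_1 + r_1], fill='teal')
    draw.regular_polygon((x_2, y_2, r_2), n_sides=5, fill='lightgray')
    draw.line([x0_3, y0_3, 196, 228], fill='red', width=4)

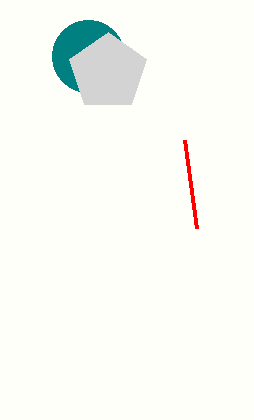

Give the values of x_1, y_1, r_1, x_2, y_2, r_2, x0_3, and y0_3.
x_1 = 88, y_1 = 56, r_1 = 36, x_2 = 108, y_2 = 72, r_2 = 40, x0_3 = 184, y0_3 = 140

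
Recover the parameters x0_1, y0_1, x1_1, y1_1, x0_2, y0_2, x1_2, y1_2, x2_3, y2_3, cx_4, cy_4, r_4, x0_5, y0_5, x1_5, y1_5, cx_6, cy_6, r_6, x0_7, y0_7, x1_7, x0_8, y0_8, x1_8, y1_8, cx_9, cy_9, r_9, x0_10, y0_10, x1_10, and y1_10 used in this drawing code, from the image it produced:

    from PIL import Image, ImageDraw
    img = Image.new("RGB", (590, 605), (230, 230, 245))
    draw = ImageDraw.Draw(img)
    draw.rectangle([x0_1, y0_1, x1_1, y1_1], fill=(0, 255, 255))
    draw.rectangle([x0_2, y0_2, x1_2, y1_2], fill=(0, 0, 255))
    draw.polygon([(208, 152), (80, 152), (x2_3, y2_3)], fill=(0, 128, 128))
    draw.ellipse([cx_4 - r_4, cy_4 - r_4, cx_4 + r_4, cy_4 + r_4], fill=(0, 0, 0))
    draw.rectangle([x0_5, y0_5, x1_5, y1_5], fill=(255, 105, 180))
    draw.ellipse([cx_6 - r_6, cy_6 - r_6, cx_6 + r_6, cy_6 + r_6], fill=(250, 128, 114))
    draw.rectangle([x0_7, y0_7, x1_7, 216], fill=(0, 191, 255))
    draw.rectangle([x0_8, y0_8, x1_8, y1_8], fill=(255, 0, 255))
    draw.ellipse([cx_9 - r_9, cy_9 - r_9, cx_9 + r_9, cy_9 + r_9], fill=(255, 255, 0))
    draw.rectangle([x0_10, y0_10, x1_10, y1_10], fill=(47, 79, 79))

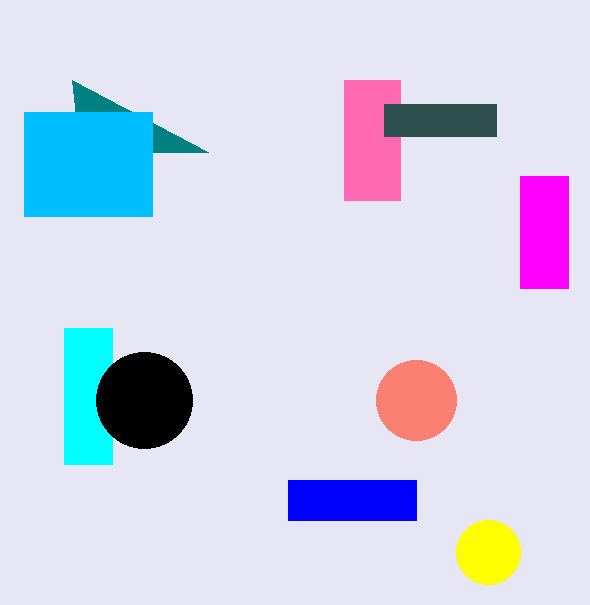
x0_1 = 64
y0_1 = 328
x1_1 = 112
y1_1 = 464
x0_2 = 288
y0_2 = 480
x1_2 = 416
y1_2 = 520
x2_3 = 72
y2_3 = 80
cx_4 = 144
cy_4 = 400
r_4 = 48
x0_5 = 344
y0_5 = 80
x1_5 = 400
y1_5 = 200
cx_6 = 416
cy_6 = 400
r_6 = 40
x0_7 = 24
y0_7 = 112
x1_7 = 152
x0_8 = 520
y0_8 = 176
x1_8 = 568
y1_8 = 288
cx_9 = 488
cy_9 = 552
r_9 = 32
x0_10 = 384
y0_10 = 104
x1_10 = 496
y1_10 = 136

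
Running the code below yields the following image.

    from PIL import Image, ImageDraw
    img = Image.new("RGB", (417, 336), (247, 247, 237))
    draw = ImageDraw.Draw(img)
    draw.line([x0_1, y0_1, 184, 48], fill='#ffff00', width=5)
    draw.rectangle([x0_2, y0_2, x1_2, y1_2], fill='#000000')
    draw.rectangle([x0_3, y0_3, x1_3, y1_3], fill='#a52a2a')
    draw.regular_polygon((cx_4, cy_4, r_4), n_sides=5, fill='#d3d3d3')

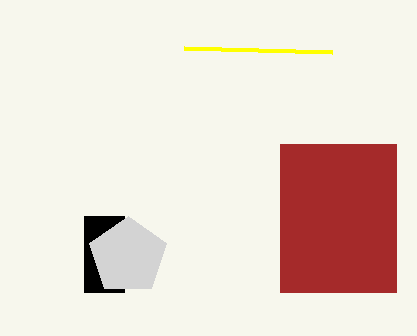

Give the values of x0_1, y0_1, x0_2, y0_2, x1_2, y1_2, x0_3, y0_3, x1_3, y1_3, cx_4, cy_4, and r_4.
x0_1 = 332
y0_1 = 52
x0_2 = 84
y0_2 = 216
x1_2 = 124
y1_2 = 292
x0_3 = 280
y0_3 = 144
x1_3 = 396
y1_3 = 292
cx_4 = 128
cy_4 = 256
r_4 = 40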